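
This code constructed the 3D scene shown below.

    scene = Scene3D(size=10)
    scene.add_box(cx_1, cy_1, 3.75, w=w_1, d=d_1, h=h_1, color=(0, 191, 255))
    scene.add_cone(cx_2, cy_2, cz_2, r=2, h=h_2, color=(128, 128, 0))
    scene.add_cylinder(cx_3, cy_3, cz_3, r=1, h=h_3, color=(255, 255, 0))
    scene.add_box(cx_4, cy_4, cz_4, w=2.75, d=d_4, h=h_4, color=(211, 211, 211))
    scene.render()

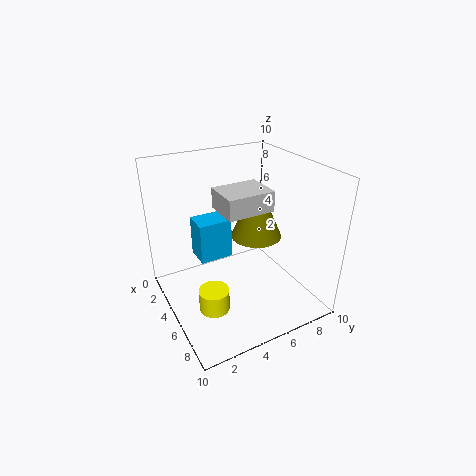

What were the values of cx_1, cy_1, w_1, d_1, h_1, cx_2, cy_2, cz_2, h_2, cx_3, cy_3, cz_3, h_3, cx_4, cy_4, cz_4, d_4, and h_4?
cx_1 = 3.25; cy_1 = 2.25; w_1 = 1.75; d_1 = 2.25; h_1 = 2.75; cx_2 = 3; cy_2 = 7.75; cz_2 = 3.5; h_2 = 4.5; cx_3 = 6.75; cy_3 = 2.25; cz_3 = 1.25; h_3 = 1.5; cx_4 = 2.5; cy_4 = 4.25; cz_4 = 6.5; d_4 = 3.5; h_4 = 1.5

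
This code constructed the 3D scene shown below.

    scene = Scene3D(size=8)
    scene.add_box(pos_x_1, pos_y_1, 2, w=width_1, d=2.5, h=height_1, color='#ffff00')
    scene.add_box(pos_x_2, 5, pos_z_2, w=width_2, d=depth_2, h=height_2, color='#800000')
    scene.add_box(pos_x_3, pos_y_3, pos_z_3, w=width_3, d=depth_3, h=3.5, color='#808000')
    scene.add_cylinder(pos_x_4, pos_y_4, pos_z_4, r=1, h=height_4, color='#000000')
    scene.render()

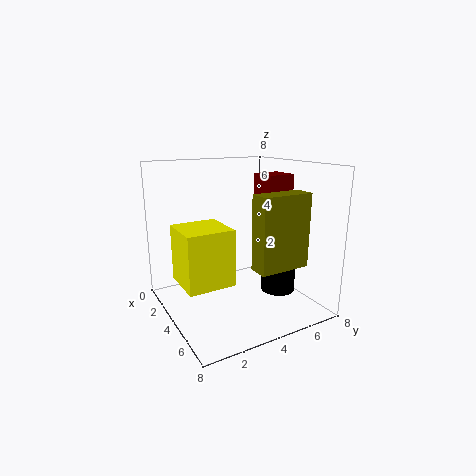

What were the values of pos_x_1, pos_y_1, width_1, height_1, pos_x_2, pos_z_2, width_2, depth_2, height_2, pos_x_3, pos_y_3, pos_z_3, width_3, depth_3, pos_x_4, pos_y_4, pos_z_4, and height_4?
pos_x_1 = 3; pos_y_1 = 0.5; width_1 = 2.5; height_1 = 3; pos_x_2 = 4; pos_z_2 = 5; width_2 = 1.5; depth_2 = 1.5; height_2 = 2.5; pos_x_3 = 7; pos_y_3 = 3; pos_z_3 = 3.5; width_3 = 1; depth_3 = 2.5; pos_x_4 = 4.5; pos_y_4 = 6.5; pos_z_4 = 0.5; height_4 = 3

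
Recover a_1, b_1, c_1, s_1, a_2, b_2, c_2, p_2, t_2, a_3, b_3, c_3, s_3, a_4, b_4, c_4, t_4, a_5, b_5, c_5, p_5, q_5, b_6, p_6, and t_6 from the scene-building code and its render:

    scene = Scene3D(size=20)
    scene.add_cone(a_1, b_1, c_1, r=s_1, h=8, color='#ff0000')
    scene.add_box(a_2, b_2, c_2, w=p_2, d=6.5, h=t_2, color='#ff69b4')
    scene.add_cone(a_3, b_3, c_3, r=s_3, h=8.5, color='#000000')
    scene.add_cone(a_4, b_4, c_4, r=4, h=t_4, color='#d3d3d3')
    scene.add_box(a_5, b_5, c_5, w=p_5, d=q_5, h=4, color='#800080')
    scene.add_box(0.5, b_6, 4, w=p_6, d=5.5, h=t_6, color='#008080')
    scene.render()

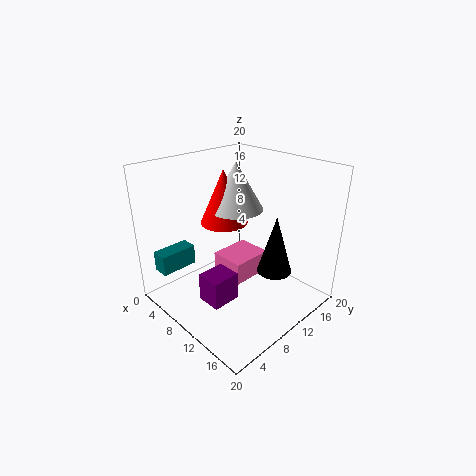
a_1 = 5.5; b_1 = 11.5; c_1 = 10.5; s_1 = 3.5; a_2 = 3.5; b_2 = 11; c_2 = 1; p_2 = 5.5; t_2 = 3.5; a_3 = 13.5; b_3 = 14; c_3 = 4.5; s_3 = 2.5; a_4 = 6.5; b_4 = 13; c_4 = 12.5; t_4 = 7; a_5 = 8.5; b_5 = 4; c_5 = 2; p_5 = 3.5; q_5 = 4; b_6 = 2; p_6 = 2.5; t_6 = 3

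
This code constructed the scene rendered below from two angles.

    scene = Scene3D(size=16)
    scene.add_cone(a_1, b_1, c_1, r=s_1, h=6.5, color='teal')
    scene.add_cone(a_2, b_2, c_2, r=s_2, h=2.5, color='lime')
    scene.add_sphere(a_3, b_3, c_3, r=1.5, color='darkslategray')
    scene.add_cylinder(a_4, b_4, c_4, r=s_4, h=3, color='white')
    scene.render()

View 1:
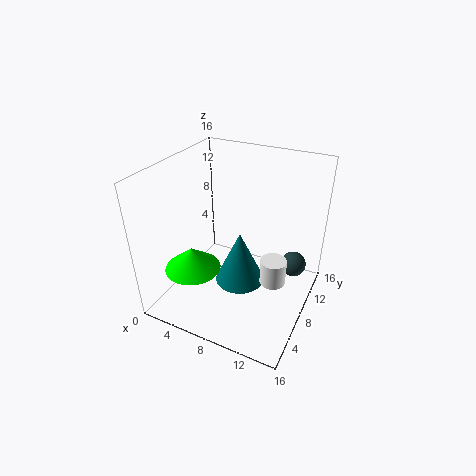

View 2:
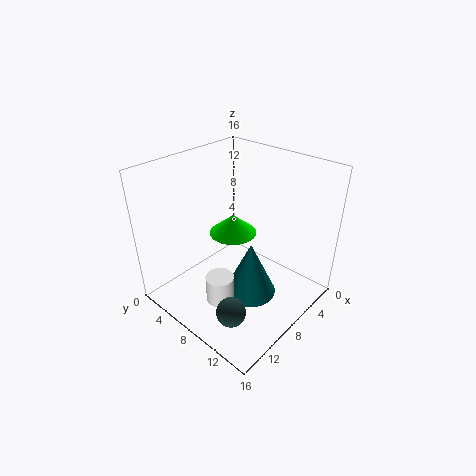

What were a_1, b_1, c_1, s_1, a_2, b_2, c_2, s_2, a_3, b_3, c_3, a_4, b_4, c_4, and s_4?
a_1 = 7.5; b_1 = 9.5; c_1 = 1; s_1 = 3; a_2 = 4.5; b_2 = 4; c_2 = 5.5; s_2 = 3; a_3 = 13.5; b_3 = 12; c_3 = 3.5; a_4 = 12; b_4 = 9; c_4 = 2.5; s_4 = 1.5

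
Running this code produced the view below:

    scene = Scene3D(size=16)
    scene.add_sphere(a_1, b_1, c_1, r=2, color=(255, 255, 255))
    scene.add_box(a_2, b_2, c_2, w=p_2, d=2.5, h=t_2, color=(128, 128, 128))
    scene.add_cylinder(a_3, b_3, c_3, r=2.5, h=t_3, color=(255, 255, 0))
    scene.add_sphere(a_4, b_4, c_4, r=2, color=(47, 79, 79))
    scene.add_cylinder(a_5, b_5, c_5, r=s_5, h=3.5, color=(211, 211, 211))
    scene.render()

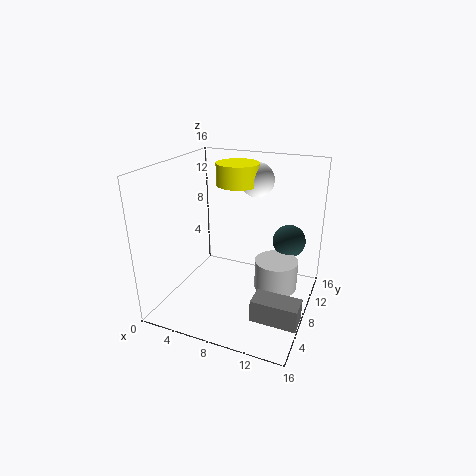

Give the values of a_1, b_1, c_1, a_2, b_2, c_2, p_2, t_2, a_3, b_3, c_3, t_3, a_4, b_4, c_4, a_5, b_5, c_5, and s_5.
a_1 = 8.5
b_1 = 12.5
c_1 = 13.5
a_2 = 11
b_2 = 4
c_2 = 0.5
p_2 = 5
t_2 = 2.5
a_3 = 6.5
b_3 = 11.5
c_3 = 13
t_3 = 2.5
a_4 = 12.5
b_4 = 13.5
c_4 = 6
a_5 = 12
b_5 = 10
c_5 = 1.5
s_5 = 2.5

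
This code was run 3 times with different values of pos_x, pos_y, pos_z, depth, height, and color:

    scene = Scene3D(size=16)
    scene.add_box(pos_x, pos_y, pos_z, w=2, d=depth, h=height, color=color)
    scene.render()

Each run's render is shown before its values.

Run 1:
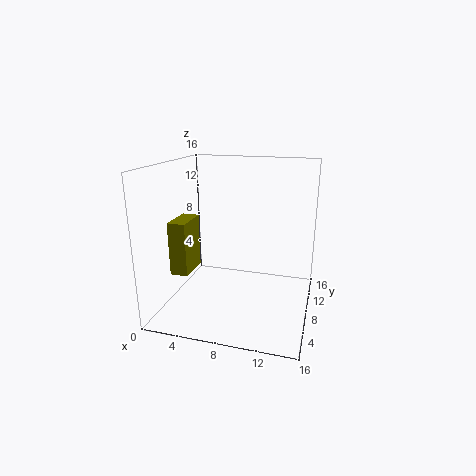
pos_x = 1, pos_y = 5, pos_z = 4, depth = 4, height = 6, color = 'olive'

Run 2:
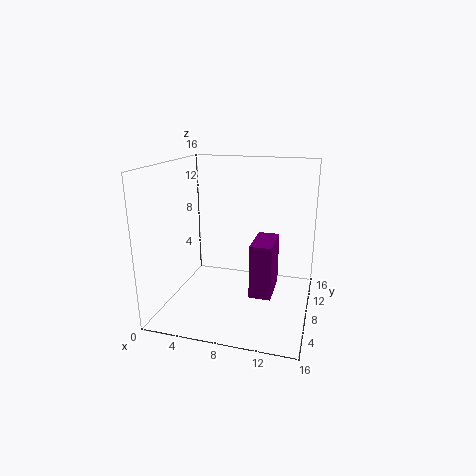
pos_x = 11, pos_y = 1, pos_z = 5, depth = 4, height = 5, color = 'purple'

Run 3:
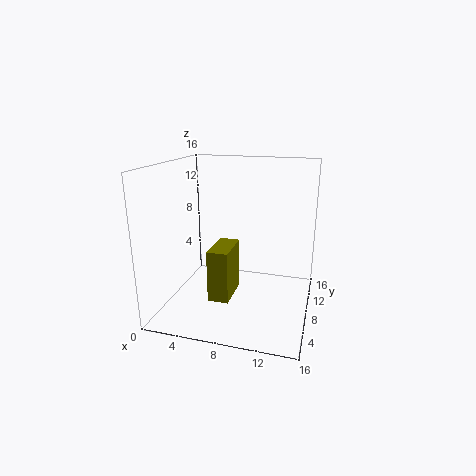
pos_x = 7, pos_y = 1, pos_z = 4, depth = 4, height = 5, color = 'olive'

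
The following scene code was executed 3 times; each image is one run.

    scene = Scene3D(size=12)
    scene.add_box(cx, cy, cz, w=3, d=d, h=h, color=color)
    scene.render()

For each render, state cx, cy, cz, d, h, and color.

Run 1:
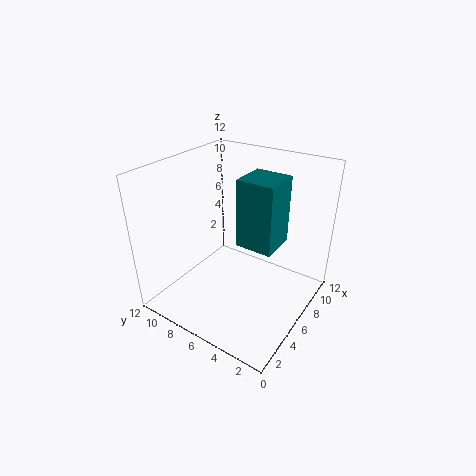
cx = 5, cy = 2.5, cz = 6, d = 3, h = 5.5, color = 'teal'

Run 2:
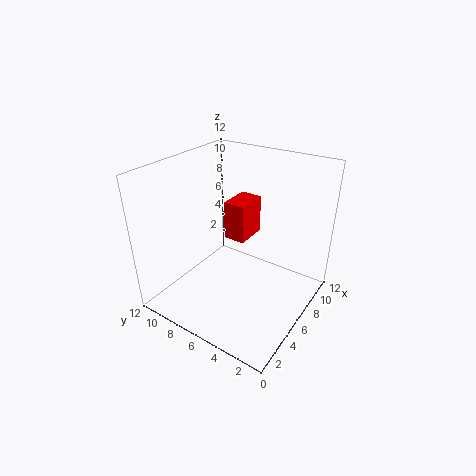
cx = 7.5, cy = 6.5, cz = 4.5, d = 2, h = 3.5, color = 'red'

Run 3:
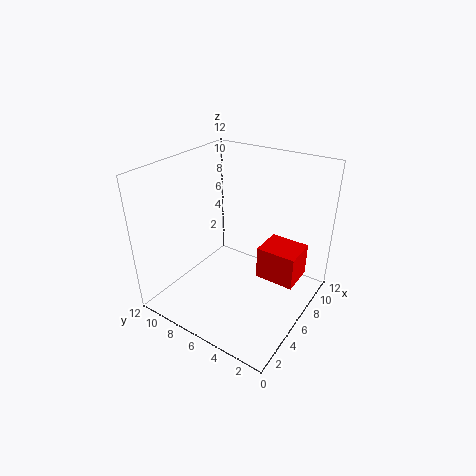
cx = 7.5, cy = 1.5, cz = 1.5, d = 3.5, h = 3, color = 'red'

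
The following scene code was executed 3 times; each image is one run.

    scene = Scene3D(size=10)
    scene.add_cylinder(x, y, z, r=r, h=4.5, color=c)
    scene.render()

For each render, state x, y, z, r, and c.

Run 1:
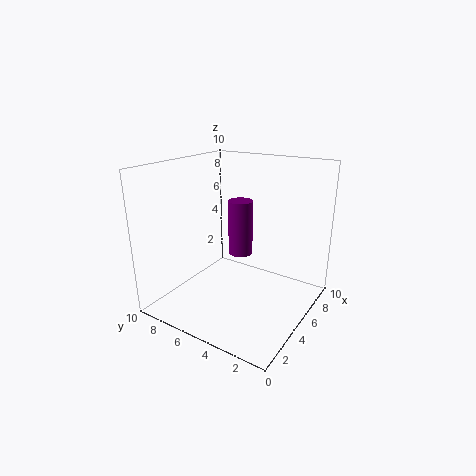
x = 8.5, y = 7, z = 2, r = 1, c = 'purple'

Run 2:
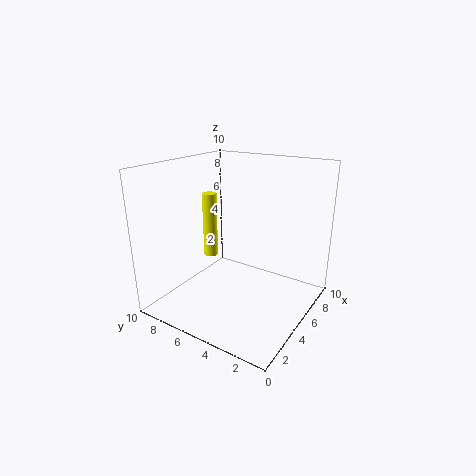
x = 4.5, y = 7, z = 3.5, r = 0.5, c = 'yellow'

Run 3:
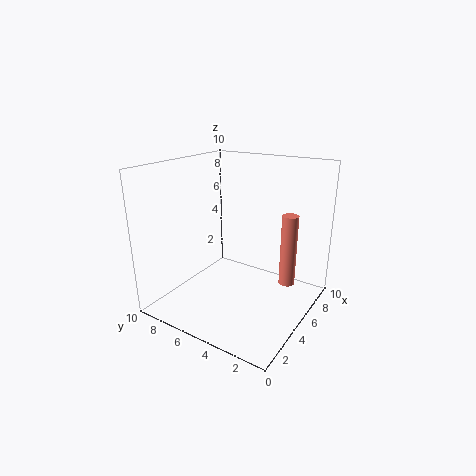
x = 4.5, y = 1, z = 3, r = 0.5, c = 'salmon'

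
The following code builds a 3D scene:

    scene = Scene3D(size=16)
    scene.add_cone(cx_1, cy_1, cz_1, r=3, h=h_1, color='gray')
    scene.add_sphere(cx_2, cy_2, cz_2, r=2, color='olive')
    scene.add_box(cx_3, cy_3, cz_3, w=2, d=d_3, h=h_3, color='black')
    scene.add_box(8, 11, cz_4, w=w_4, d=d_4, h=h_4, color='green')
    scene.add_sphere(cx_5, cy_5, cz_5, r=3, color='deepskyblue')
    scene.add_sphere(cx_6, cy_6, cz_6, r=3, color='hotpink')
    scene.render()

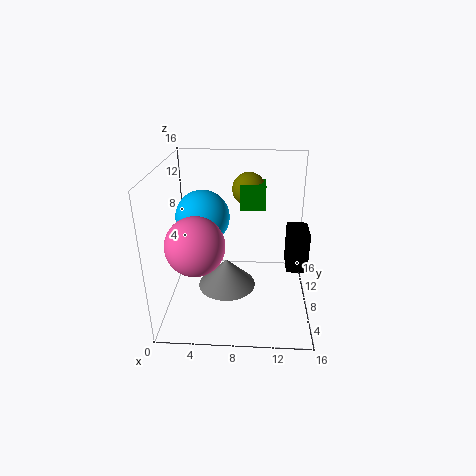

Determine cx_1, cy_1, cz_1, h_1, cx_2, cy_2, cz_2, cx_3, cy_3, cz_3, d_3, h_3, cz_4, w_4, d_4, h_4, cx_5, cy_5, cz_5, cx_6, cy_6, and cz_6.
cx_1 = 7; cy_1 = 5; cz_1 = 4; h_1 = 3; cx_2 = 9; cy_2 = 13; cz_2 = 12; cx_3 = 13; cy_3 = 3; cz_3 = 7; d_3 = 3; h_3 = 4; cz_4 = 10; w_4 = 3; d_4 = 3; h_4 = 3; cx_5 = 4; cy_5 = 9; cz_5 = 10; cx_6 = 4; cy_6 = 4; cz_6 = 9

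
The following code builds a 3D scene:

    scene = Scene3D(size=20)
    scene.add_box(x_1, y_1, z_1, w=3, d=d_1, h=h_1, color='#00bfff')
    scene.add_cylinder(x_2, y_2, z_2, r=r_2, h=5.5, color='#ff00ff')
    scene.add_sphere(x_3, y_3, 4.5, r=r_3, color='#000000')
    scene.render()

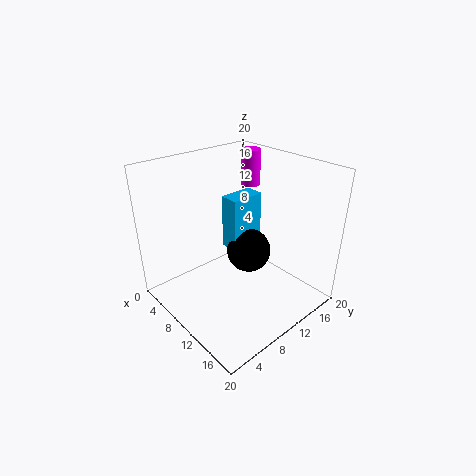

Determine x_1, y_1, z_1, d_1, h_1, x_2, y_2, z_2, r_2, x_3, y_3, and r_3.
x_1 = 3.5, y_1 = 12.5, z_1 = 5, d_1 = 5.5, h_1 = 8.5, x_2 = 4.5, y_2 = 17.5, z_2 = 14.5, r_2 = 1.5, x_3 = 7, y_3 = 15, r_3 = 3.5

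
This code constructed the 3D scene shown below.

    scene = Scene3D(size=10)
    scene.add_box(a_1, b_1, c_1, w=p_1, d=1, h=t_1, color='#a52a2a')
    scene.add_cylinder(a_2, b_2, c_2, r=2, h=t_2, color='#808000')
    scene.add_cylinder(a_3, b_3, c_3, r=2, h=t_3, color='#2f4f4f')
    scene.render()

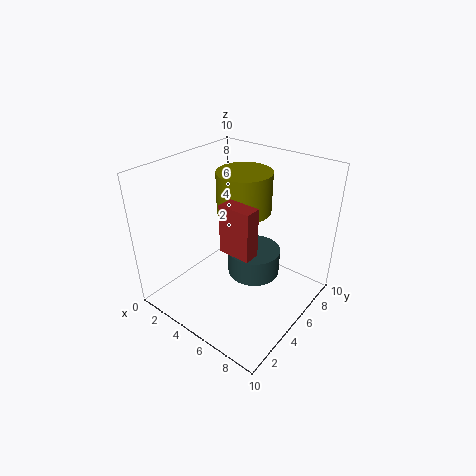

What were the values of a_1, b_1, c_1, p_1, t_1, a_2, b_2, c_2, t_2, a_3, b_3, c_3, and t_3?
a_1 = 6, b_1 = 2, c_1 = 6, p_1 = 2, t_1 = 3, a_2 = 4, b_2 = 7, c_2 = 6, t_2 = 3, a_3 = 5, b_3 = 7, c_3 = 1, t_3 = 2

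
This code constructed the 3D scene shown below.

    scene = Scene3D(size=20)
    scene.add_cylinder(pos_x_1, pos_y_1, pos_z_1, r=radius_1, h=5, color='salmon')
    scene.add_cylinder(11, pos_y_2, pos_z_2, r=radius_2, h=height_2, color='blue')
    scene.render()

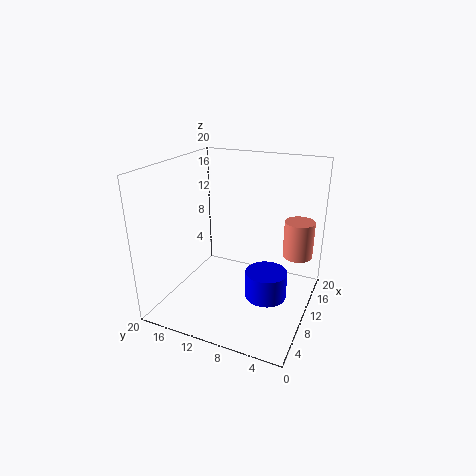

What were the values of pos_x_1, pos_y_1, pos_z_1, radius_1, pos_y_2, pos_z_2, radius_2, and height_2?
pos_x_1 = 12
pos_y_1 = 2
pos_z_1 = 8
radius_1 = 2
pos_y_2 = 6
pos_z_2 = 1
radius_2 = 3
height_2 = 4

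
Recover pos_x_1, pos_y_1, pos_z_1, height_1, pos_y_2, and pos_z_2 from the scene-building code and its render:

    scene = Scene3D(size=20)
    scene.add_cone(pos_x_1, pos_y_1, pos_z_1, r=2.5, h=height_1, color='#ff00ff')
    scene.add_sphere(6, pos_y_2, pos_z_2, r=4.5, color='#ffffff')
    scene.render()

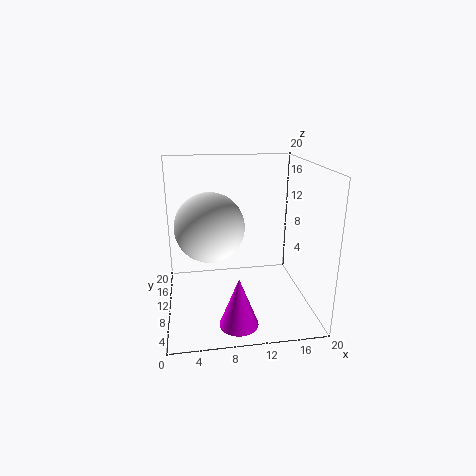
pos_x_1 = 9, pos_y_1 = 3, pos_z_1 = 1, height_1 = 6.5, pos_y_2 = 8, pos_z_2 = 12.5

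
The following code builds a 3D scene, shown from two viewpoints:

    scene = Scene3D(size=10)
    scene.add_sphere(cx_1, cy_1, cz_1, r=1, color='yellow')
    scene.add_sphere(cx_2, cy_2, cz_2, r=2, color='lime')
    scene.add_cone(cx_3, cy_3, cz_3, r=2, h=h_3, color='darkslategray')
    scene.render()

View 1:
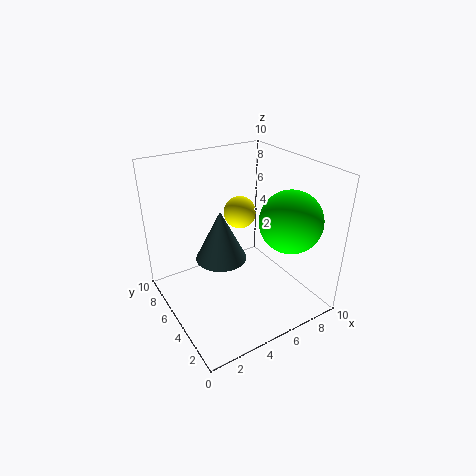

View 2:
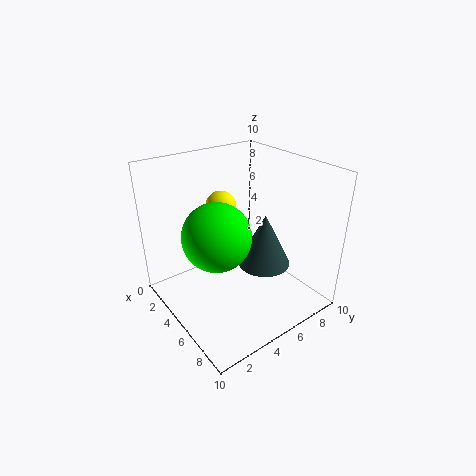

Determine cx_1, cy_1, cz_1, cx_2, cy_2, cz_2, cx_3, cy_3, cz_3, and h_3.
cx_1 = 4.5
cy_1 = 4
cz_1 = 7.5
cx_2 = 7
cy_2 = 2
cz_2 = 7
cx_3 = 5
cy_3 = 7.5
cz_3 = 2
h_3 = 4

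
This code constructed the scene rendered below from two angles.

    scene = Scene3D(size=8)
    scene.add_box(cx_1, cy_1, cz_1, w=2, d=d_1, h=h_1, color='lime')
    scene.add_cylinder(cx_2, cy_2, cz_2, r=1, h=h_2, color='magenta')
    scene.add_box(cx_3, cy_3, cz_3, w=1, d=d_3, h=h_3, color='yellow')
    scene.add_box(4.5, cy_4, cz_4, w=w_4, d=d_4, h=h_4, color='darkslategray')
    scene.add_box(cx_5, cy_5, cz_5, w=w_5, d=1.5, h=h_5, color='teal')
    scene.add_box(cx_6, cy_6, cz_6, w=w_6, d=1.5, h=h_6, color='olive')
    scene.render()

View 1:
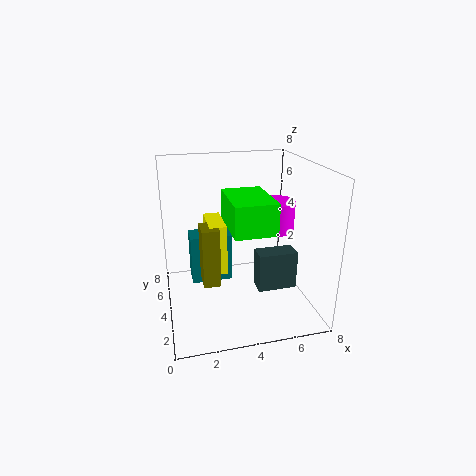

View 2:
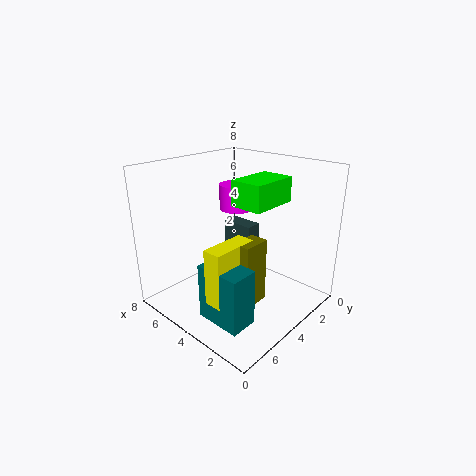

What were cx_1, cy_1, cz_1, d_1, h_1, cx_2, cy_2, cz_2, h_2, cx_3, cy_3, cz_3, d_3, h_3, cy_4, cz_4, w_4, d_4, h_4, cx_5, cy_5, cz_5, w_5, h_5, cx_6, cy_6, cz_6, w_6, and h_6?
cx_1 = 3, cy_1 = 0.5, cz_1 = 5.5, d_1 = 3, h_1 = 1.5, cx_2 = 5.5, cy_2 = 2.5, cz_2 = 5, h_2 = 1.5, cx_3 = 2.5, cy_3 = 4.5, cz_3 = 1.5, d_3 = 2.5, h_3 = 3, cy_4 = 1.5, cz_4 = 2, w_4 = 2, d_4 = 1, h_4 = 2, cx_5 = 1.5, cy_5 = 5.5, cz_5 = 0.5, w_5 = 2.5, h_5 = 3, cx_6 = 2, cy_6 = 4, cz_6 = 1, w_6 = 1, h_6 = 3.5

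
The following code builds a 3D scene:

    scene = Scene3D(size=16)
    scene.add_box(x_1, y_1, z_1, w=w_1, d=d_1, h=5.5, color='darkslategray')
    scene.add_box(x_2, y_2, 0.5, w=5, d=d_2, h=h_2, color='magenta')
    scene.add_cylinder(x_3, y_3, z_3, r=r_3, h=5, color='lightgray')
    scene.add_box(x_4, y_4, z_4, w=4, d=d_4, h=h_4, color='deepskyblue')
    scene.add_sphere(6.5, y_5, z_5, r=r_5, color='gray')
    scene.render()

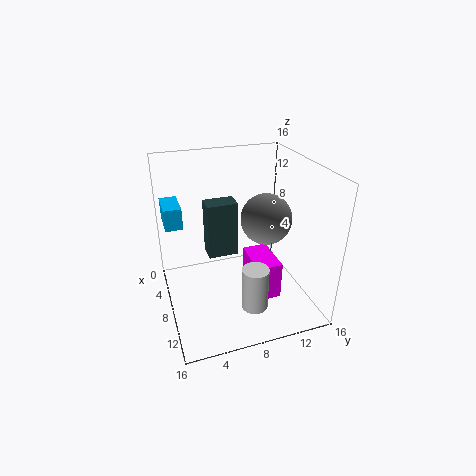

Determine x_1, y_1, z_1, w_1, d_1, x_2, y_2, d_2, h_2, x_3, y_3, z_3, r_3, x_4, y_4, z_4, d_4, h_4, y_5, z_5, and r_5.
x_1 = 9
y_1 = 4
z_1 = 8
w_1 = 2
d_1 = 3
x_2 = 5.5
y_2 = 9.5
d_2 = 3
h_2 = 4.5
x_3 = 11
y_3 = 9
z_3 = 0.5
r_3 = 1.5
x_4 = 1
y_4 = 0.5
z_4 = 8.5
d_4 = 2
h_4 = 2.5
y_5 = 12
z_5 = 9
r_5 = 3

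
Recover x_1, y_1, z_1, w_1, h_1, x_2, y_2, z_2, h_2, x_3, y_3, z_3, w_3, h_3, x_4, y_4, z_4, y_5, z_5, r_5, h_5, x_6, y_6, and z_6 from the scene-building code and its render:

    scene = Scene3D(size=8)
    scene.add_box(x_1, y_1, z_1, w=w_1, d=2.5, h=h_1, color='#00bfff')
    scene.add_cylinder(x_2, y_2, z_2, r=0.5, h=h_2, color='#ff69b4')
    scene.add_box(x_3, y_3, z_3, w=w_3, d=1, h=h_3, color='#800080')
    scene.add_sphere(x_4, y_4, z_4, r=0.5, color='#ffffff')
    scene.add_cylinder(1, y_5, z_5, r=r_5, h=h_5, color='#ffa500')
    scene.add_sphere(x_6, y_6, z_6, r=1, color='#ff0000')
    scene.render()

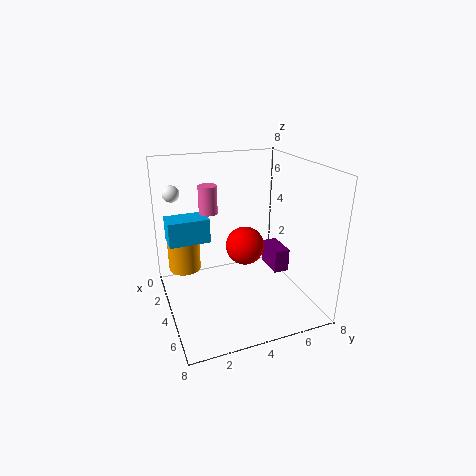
x_1 = 0.5, y_1 = 0.5, z_1 = 3, w_1 = 1.5, h_1 = 1.5, x_2 = 3.5, y_2 = 2.5, z_2 = 5.5, h_2 = 1.5, x_3 = 1, y_3 = 7, z_3 = 0.5, w_3 = 2, h_3 = 1.5, x_4 = 1, y_4 = 1, z_4 = 6, y_5 = 1.5, z_5 = 1, r_5 = 1, h_5 = 3, x_6 = 5, y_6 = 4, z_6 = 4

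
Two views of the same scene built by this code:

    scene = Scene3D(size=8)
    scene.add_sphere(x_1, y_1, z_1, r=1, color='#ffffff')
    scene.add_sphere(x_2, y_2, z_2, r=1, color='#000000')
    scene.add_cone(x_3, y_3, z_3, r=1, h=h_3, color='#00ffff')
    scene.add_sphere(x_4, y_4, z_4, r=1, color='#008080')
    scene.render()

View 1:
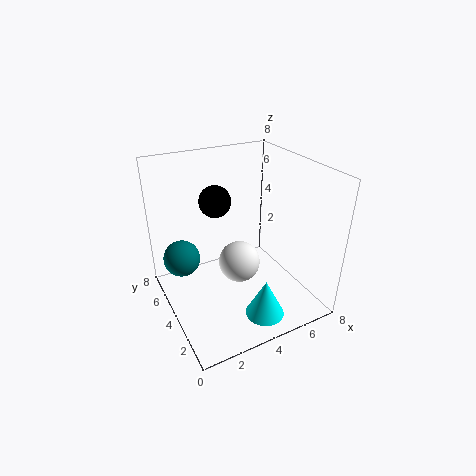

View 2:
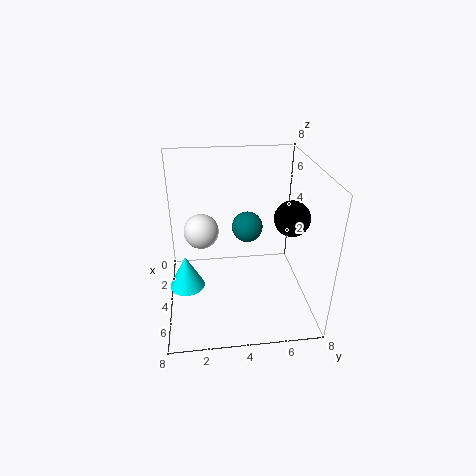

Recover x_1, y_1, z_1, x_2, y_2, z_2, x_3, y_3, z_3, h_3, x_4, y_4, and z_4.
x_1 = 3; y_1 = 2; z_1 = 4; x_2 = 4; y_2 = 7; z_2 = 5; x_3 = 4; y_3 = 1; z_3 = 1; h_3 = 2; x_4 = 1; y_4 = 5; z_4 = 3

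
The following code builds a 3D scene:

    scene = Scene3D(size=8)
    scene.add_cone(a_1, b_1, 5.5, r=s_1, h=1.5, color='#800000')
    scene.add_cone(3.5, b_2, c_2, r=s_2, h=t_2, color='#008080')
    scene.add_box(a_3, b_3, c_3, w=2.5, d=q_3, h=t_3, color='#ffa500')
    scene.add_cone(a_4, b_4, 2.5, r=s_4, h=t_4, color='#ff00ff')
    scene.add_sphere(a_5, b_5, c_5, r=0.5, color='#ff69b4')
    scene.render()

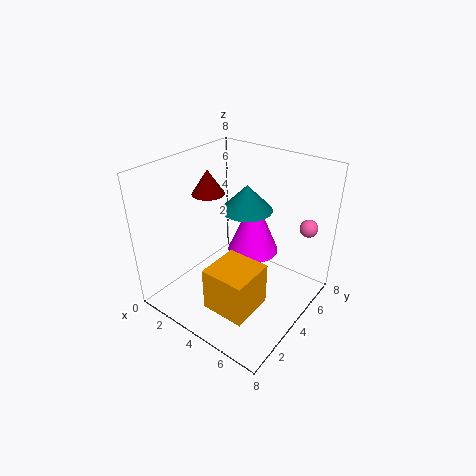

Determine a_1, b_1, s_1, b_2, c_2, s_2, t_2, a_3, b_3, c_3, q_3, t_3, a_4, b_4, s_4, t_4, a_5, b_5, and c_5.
a_1 = 1, b_1 = 5, s_1 = 1, b_2 = 5.5, c_2 = 5, s_2 = 1.5, t_2 = 1.5, a_3 = 3.5, b_3 = 1.5, c_3 = 0.5, q_3 = 2.5, t_3 = 2.5, a_4 = 4, b_4 = 5.5, s_4 = 1.5, t_4 = 3.5, a_5 = 7, b_5 = 6.5, c_5 = 4.5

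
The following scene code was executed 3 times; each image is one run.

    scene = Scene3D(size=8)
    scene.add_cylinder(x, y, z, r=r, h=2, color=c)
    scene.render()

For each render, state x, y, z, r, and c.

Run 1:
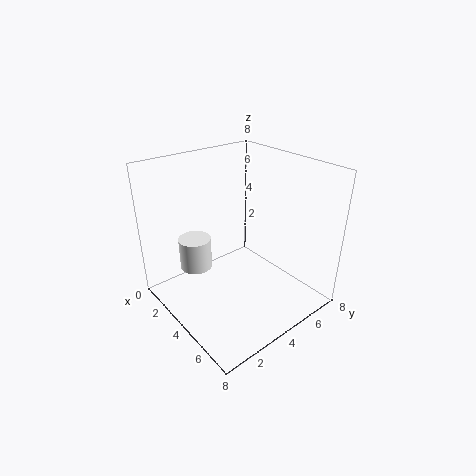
x = 1, y = 3, z = 1, r = 1, c = 'white'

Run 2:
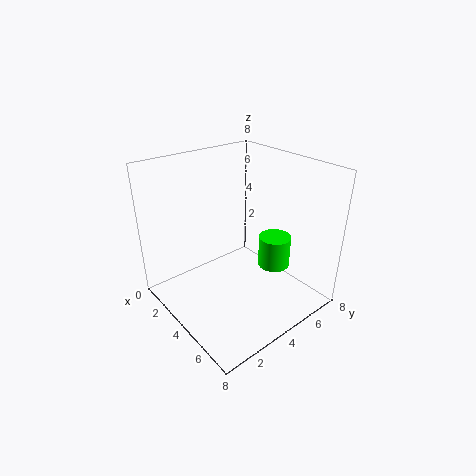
x = 4, y = 7, z = 1, r = 1, c = 'lime'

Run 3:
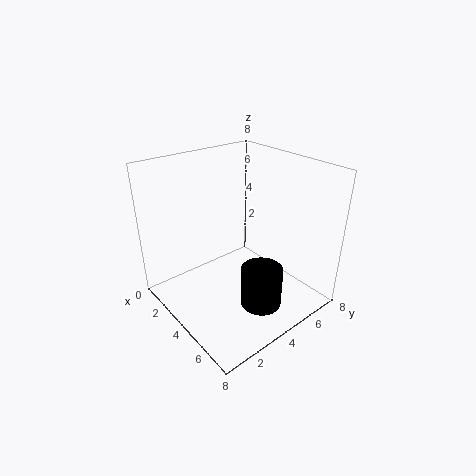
x = 7, y = 3, z = 2, r = 1, c = 'black'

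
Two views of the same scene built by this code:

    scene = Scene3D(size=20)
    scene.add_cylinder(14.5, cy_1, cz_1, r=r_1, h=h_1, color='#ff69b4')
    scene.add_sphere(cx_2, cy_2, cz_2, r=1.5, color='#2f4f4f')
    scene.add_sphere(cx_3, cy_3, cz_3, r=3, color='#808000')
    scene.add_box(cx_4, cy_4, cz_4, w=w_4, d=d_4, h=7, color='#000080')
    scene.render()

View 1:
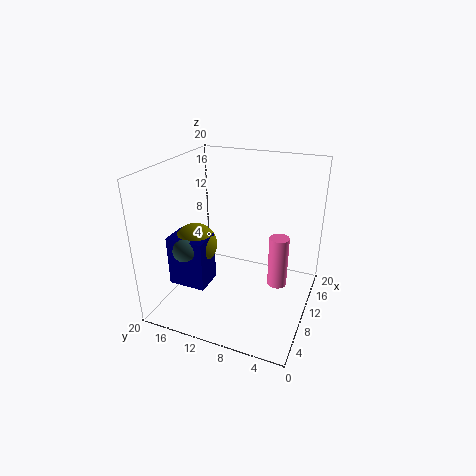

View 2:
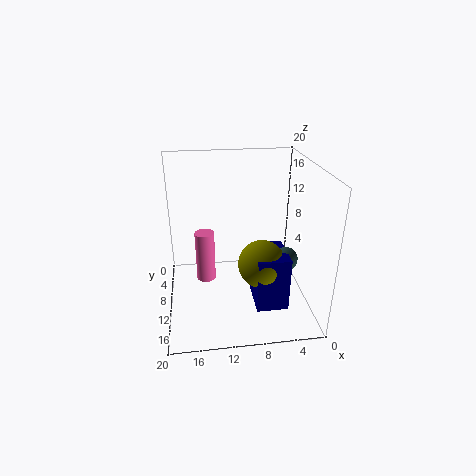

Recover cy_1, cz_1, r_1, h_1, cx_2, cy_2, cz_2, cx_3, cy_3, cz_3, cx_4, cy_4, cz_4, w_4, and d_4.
cy_1 = 5.25, cz_1 = 0.75, r_1 = 1.5, h_1 = 8, cx_2 = 4.75, cy_2 = 15.5, cz_2 = 9.5, cx_3 = 7.75, cy_3 = 15.5, cz_3 = 9, cx_4 = 4.75, cy_4 = 13, cz_4 = 3.75, w_4 = 4, d_4 = 5.25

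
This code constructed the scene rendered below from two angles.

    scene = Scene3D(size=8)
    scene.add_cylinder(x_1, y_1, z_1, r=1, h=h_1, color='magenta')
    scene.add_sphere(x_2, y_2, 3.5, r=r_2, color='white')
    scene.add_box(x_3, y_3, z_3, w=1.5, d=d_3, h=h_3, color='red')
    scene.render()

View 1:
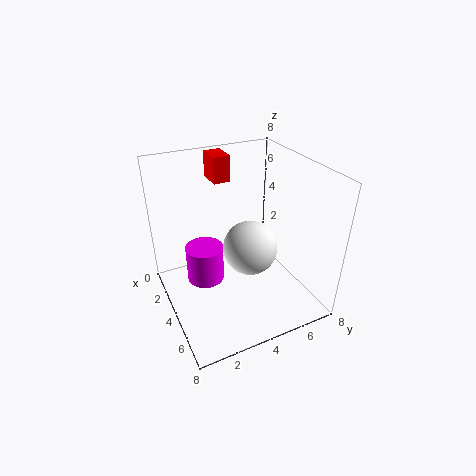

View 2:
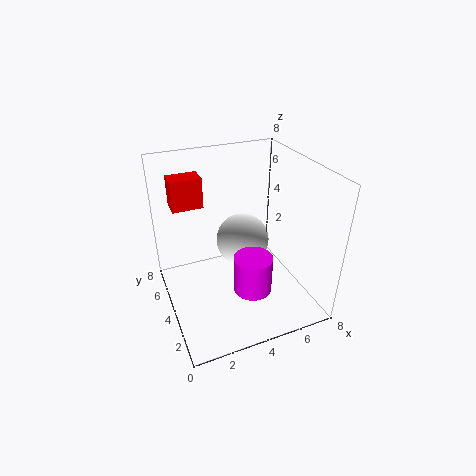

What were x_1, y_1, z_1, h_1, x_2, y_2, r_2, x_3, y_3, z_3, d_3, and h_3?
x_1 = 4; y_1 = 2; z_1 = 2; h_1 = 2; x_2 = 4.5; y_2 = 4.5; r_2 = 1.5; x_3 = 0.5; y_3 = 3.5; z_3 = 6.5; d_3 = 1; h_3 = 1.5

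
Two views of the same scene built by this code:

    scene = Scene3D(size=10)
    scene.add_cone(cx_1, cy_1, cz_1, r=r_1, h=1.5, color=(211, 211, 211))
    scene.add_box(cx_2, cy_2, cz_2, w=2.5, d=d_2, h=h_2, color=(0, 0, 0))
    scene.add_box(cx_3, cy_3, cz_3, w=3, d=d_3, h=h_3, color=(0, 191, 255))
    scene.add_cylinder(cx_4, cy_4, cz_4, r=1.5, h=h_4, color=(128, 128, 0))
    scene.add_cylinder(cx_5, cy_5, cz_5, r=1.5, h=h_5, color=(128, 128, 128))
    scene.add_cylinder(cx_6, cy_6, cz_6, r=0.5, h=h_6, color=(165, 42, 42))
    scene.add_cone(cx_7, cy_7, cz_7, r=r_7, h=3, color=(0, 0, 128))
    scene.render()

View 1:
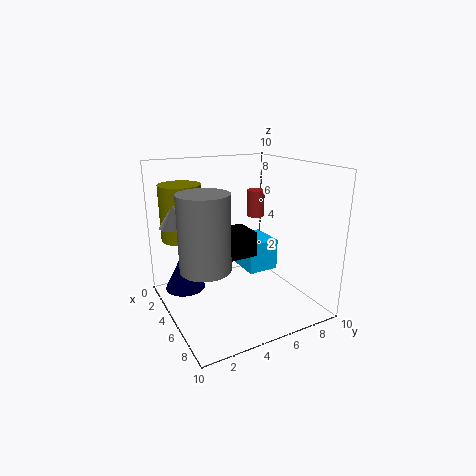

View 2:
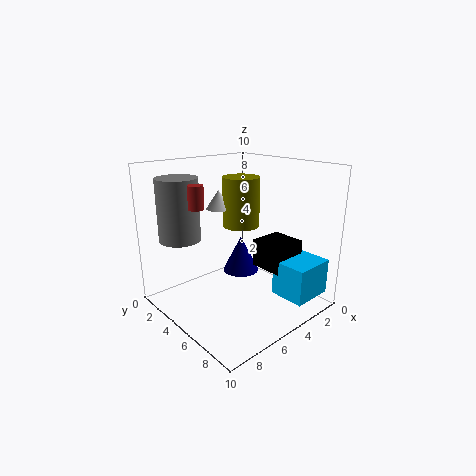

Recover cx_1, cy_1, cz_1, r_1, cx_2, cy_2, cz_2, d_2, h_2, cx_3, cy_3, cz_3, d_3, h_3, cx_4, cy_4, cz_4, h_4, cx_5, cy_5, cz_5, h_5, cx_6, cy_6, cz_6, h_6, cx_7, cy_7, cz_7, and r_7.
cx_1 = 3.5; cy_1 = 1; cz_1 = 6; r_1 = 1; cx_2 = 1; cy_2 = 5; cz_2 = 2.5; d_2 = 2.5; h_2 = 2; cx_3 = 0.5; cy_3 = 7; cz_3 = 1; d_3 = 2.5; h_3 = 2.5; cx_4 = 2; cy_4 = 2; cz_4 = 4.5; h_4 = 4; cx_5 = 7.5; cy_5 = 1.5; cz_5 = 4.5; h_5 = 4.5; cx_6 = 8; cy_6 = 4.5; cz_6 = 7.5; h_6 = 1.5; cx_7 = 2; cy_7 = 2; cz_7 = 0.5; r_7 = 1.5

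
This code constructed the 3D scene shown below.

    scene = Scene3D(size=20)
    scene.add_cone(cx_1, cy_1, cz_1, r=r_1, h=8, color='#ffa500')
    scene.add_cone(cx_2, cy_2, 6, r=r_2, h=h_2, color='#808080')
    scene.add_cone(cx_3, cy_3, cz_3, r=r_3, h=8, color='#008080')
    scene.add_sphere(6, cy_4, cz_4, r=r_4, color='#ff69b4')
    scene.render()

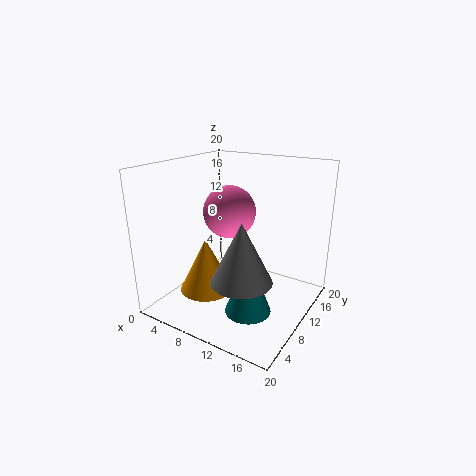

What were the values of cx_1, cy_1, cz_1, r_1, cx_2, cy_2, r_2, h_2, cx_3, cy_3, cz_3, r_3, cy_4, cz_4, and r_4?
cx_1 = 5; cy_1 = 9; cz_1 = 1; r_1 = 4; cx_2 = 13; cy_2 = 6; r_2 = 4; h_2 = 8; cx_3 = 14; cy_3 = 6; cz_3 = 2; r_3 = 3; cy_4 = 14; cz_4 = 12; r_4 = 4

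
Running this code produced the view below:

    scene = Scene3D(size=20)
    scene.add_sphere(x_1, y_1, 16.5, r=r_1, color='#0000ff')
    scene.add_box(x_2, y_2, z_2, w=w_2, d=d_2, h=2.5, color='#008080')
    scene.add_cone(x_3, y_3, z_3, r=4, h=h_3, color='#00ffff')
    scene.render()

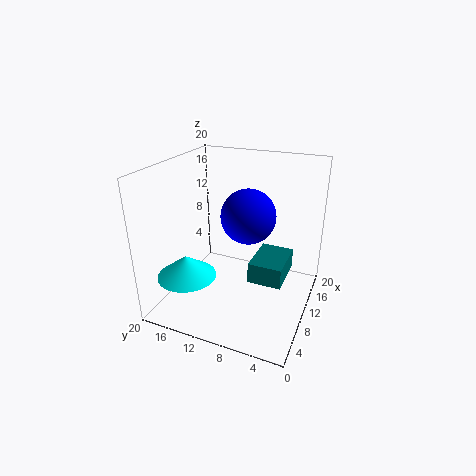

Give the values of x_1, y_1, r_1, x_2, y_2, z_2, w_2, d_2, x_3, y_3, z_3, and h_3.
x_1 = 3.5; y_1 = 6; r_1 = 3; x_2 = 3.5; y_2 = 2; z_2 = 8; w_2 = 5.5; d_2 = 4; x_3 = 5; y_3 = 15.5; z_3 = 5.5; h_3 = 3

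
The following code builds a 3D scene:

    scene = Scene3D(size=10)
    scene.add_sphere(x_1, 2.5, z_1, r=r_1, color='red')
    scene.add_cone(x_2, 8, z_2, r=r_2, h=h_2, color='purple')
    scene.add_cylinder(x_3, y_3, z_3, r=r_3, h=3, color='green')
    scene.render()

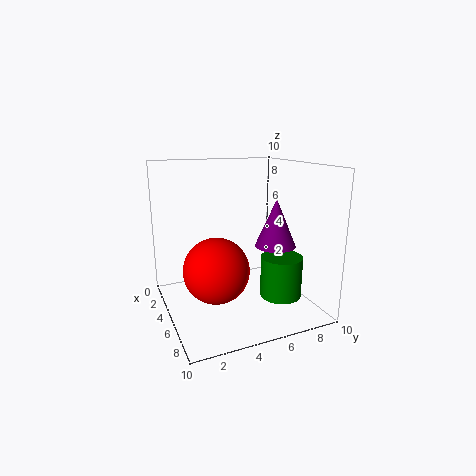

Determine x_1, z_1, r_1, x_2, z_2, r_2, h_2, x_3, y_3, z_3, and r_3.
x_1 = 7.5
z_1 = 4
r_1 = 2
x_2 = 5
z_2 = 4
r_2 = 1.5
h_2 = 3.5
x_3 = 6
y_3 = 8
z_3 = 0.5
r_3 = 1.5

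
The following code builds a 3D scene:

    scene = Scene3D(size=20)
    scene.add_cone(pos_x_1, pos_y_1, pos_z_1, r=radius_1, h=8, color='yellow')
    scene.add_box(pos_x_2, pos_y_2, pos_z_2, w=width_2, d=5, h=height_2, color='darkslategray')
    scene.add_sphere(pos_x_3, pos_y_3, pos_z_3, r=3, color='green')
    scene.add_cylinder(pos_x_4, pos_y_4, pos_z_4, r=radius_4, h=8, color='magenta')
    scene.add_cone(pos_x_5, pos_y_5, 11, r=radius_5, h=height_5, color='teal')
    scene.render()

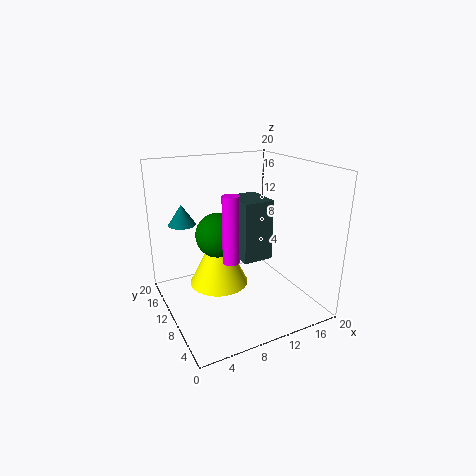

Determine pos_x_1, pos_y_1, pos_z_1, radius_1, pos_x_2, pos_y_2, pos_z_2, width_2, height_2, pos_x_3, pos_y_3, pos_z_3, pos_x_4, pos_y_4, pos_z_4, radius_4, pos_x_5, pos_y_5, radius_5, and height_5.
pos_x_1 = 7, pos_y_1 = 10, pos_z_1 = 4, radius_1 = 4, pos_x_2 = 9, pos_y_2 = 6, pos_z_2 = 8, width_2 = 4, height_2 = 8, pos_x_3 = 7, pos_y_3 = 10, pos_z_3 = 11, pos_x_4 = 6, pos_y_4 = 4, pos_z_4 = 10, radius_4 = 1, pos_x_5 = 4, pos_y_5 = 16, radius_5 = 2, height_5 = 3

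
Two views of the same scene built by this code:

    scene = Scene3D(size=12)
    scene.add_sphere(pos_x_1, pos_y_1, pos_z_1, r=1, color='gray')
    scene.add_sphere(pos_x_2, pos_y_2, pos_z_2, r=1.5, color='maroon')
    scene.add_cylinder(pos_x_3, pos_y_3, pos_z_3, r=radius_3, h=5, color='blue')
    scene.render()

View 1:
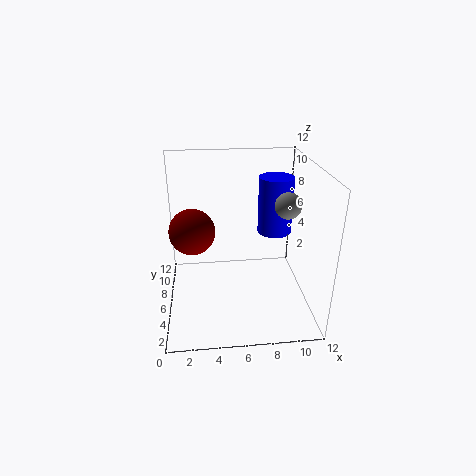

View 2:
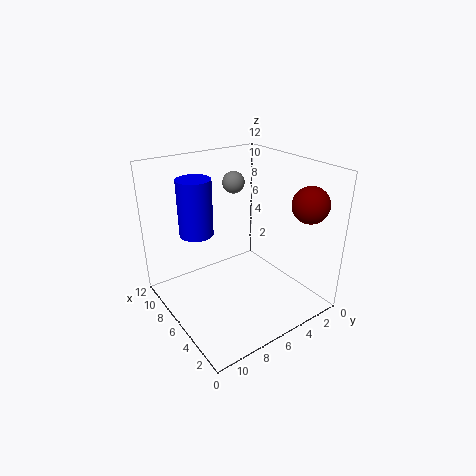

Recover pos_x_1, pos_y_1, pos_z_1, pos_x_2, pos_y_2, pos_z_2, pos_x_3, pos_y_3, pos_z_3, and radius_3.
pos_x_1 = 9.5, pos_y_1 = 4, pos_z_1 = 9.5, pos_x_2 = 2.5, pos_y_2 = 1.5, pos_z_2 = 9, pos_x_3 = 9.5, pos_y_3 = 8, pos_z_3 = 5.5, radius_3 = 1.5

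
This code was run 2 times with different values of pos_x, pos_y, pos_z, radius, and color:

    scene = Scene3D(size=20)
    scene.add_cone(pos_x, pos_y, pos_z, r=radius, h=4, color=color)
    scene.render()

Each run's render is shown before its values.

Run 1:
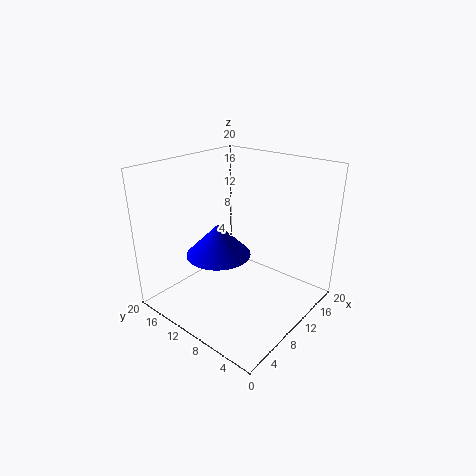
pos_x = 5; pos_y = 9; pos_z = 10; radius = 4; color = 'blue'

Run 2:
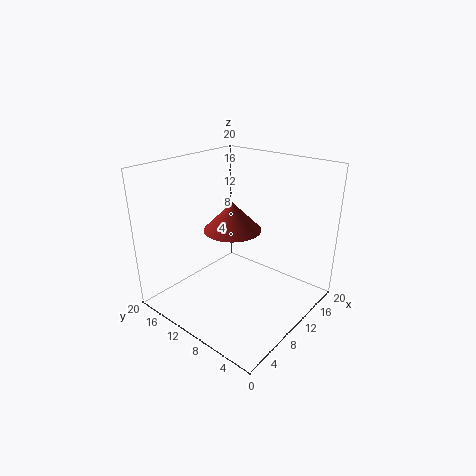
pos_x = 10; pos_y = 11; pos_z = 11; radius = 4; color = 'brown'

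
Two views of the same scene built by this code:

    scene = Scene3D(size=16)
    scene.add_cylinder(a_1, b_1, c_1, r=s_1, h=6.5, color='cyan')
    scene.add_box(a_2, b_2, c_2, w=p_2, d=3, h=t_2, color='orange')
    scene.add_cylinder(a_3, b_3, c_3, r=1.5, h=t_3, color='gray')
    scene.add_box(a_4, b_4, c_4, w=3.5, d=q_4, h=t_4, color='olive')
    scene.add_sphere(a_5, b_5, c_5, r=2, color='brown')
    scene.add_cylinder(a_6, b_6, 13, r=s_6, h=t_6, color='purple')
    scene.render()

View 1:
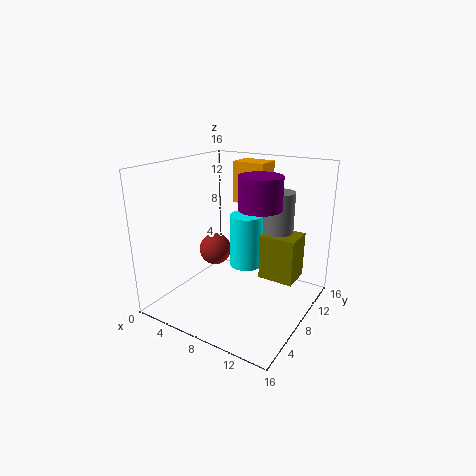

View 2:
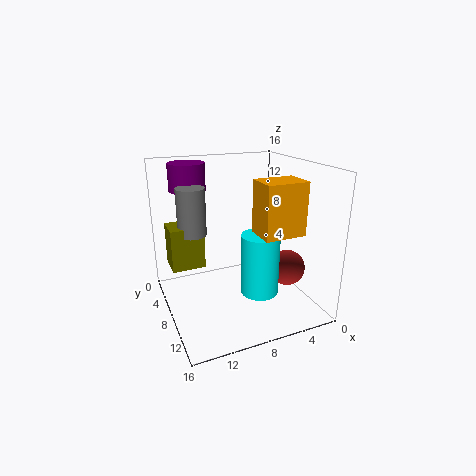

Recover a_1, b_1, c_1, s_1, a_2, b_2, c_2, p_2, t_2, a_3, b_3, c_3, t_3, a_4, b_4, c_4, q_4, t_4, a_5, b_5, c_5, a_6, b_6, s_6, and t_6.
a_1 = 7; b_1 = 11.5; c_1 = 3; s_1 = 2; a_2 = 4.5; b_2 = 12.5; c_2 = 10.5; p_2 = 4; t_2 = 5; a_3 = 13; b_3 = 7.5; c_3 = 9; t_3 = 5; a_4 = 12; b_4 = 5.5; c_4 = 5.5; q_4 = 3; t_4 = 4.5; a_5 = 3; b_5 = 10.5; c_5 = 4.5; a_6 = 12.5; b_6 = 4.5; s_6 = 2; t_6 = 3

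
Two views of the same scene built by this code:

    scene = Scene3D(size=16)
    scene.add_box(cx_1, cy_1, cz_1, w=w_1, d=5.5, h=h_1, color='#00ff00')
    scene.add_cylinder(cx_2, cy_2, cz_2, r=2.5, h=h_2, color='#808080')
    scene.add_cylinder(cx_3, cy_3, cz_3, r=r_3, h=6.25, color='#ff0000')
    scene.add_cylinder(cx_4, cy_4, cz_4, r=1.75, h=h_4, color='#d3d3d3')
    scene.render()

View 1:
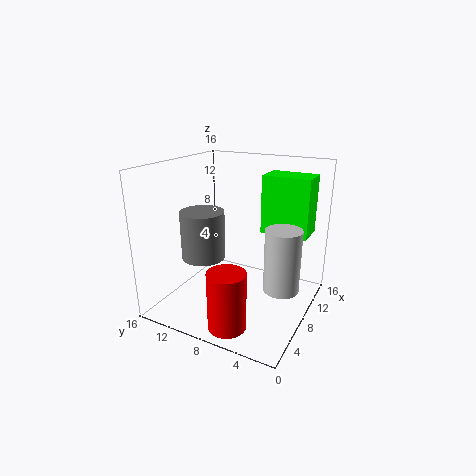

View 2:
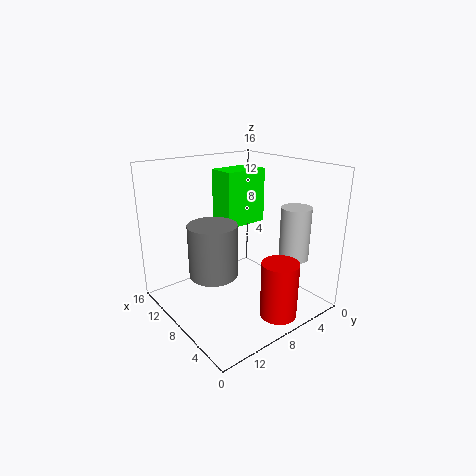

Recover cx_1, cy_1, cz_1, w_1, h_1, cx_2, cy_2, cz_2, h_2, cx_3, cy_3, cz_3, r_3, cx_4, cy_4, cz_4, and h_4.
cx_1 = 11.25; cy_1 = 1.25; cz_1 = 7.75; w_1 = 3.5; h_1 = 6.75; cx_2 = 7; cy_2 = 12; cz_2 = 5.25; h_2 = 5.5; cx_3 = 2.75; cy_3 = 6.5; cz_3 = 0.25; r_3 = 2; cx_4 = 5.25; cy_4 = 1.75; cz_4 = 4.75; h_4 = 6.25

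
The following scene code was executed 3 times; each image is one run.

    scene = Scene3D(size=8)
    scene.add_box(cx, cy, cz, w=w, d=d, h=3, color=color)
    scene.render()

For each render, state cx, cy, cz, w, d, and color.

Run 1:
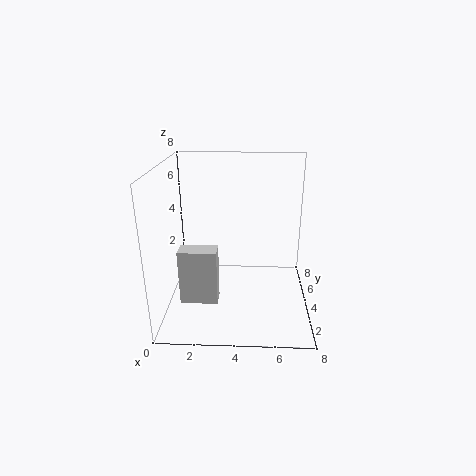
cx = 1
cy = 2
cz = 1
w = 2
d = 1
color = 'lightgray'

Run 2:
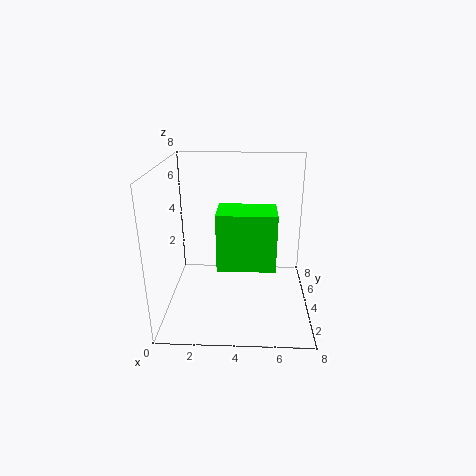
cx = 3
cy = 2
cz = 3
w = 3
d = 2
color = 'lime'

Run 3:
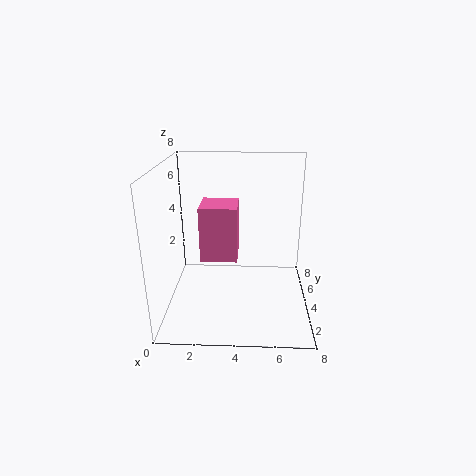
cx = 2
cy = 3
cz = 3
w = 2
d = 2
color = 'hotpink'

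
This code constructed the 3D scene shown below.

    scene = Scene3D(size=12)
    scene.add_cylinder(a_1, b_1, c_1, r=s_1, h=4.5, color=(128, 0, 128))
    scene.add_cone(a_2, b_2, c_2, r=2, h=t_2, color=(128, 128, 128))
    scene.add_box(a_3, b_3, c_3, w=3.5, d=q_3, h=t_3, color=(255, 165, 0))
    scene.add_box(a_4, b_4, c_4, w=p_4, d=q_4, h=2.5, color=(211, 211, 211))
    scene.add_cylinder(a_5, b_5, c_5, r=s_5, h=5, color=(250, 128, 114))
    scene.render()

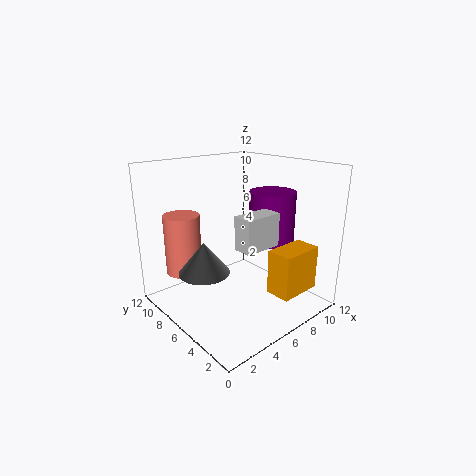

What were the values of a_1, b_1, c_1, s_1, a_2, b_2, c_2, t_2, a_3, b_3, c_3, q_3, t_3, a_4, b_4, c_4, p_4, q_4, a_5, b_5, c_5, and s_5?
a_1 = 9.5
b_1 = 5.5
c_1 = 5
s_1 = 2
a_2 = 2.5
b_2 = 6
c_2 = 4
t_2 = 2.5
a_3 = 6
b_3 = 0.5
c_3 = 2.5
q_3 = 2
t_3 = 3.5
a_4 = 3.5
b_4 = 2
c_4 = 6.5
p_4 = 3
q_4 = 1.5
a_5 = 2.5
b_5 = 9
c_5 = 3
s_5 = 1.5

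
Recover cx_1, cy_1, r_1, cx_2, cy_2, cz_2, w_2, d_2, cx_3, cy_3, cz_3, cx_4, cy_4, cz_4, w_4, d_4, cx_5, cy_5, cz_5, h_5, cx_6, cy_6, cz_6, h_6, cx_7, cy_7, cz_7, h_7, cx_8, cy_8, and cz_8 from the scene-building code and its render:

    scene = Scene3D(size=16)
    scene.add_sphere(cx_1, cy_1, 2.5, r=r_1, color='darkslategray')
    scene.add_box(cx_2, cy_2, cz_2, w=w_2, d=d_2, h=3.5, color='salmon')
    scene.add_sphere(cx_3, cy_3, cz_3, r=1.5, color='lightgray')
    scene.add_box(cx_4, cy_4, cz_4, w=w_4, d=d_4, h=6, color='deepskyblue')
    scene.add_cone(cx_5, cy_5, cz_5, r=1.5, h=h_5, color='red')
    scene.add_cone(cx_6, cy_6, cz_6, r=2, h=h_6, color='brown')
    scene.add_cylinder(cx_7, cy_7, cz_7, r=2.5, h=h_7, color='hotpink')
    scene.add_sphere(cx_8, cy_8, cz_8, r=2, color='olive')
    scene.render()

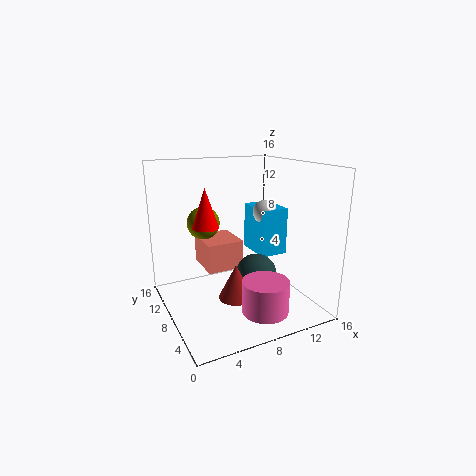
cx_1 = 11
cy_1 = 9
r_1 = 2.5
cx_2 = 5.5
cy_2 = 10.5
cz_2 = 3
w_2 = 4.5
d_2 = 5
cx_3 = 13.5
cy_3 = 11.5
cz_3 = 9.5
cx_4 = 12.5
cy_4 = 10
cz_4 = 4
w_4 = 3.5
d_4 = 5
cx_5 = 5
cy_5 = 10
cz_5 = 9
h_5 = 4.5
cx_6 = 7.5
cy_6 = 7.5
cz_6 = 1
h_6 = 4
cx_7 = 9
cy_7 = 3.5
cz_7 = 1
h_7 = 3.5
cx_8 = 6
cy_8 = 13.5
cz_8 = 8.5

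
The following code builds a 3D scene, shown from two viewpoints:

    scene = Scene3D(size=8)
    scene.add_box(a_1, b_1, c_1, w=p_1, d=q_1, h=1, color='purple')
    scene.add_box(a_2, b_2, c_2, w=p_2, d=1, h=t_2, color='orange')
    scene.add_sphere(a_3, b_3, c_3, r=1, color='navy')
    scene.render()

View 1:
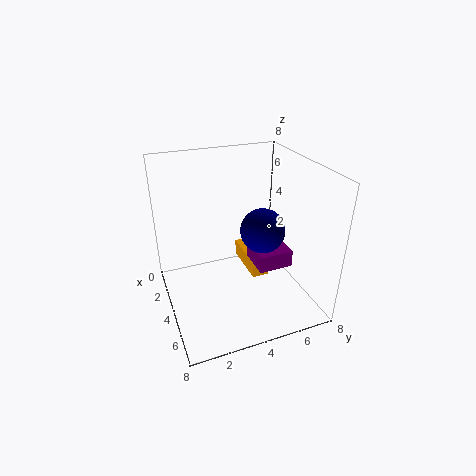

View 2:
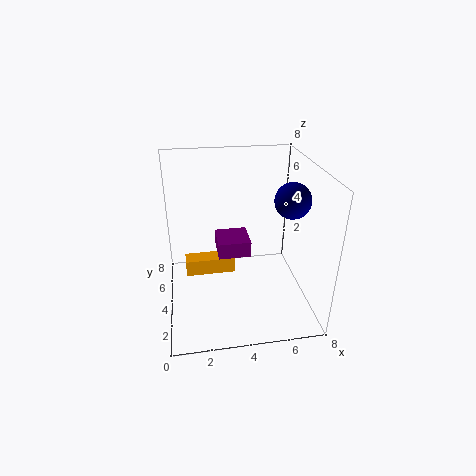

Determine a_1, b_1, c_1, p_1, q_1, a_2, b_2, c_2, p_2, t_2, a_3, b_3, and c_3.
a_1 = 3; b_1 = 5; c_1 = 2; p_1 = 2; q_1 = 2; a_2 = 1; b_2 = 5; c_2 = 1; p_2 = 3; t_2 = 1; a_3 = 7; b_3 = 4; c_3 = 6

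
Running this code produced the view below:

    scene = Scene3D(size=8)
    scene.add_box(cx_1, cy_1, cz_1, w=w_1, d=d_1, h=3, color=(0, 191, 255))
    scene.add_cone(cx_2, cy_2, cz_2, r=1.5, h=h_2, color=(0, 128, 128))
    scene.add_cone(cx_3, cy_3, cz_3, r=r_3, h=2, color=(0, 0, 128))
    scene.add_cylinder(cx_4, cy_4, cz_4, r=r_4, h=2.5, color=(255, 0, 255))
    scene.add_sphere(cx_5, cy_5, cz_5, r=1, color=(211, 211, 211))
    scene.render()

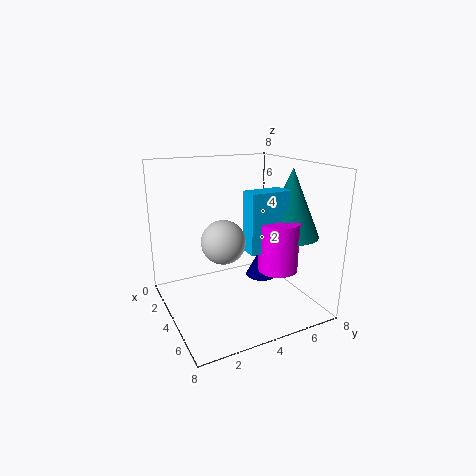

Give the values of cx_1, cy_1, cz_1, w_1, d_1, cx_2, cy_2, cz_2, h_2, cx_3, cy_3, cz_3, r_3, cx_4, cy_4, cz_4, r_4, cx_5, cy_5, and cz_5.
cx_1 = 5.5, cy_1 = 3.5, cz_1 = 4, w_1 = 1, d_1 = 2, cx_2 = 6, cy_2 = 6, cz_2 = 4.5, h_2 = 3.5, cx_3 = 2.5, cy_3 = 6.5, cz_3 = 0.5, r_3 = 1, cx_4 = 6.5, cy_4 = 5, cz_4 = 3, r_4 = 1, cx_5 = 6.5, cy_5 = 2, cz_5 = 5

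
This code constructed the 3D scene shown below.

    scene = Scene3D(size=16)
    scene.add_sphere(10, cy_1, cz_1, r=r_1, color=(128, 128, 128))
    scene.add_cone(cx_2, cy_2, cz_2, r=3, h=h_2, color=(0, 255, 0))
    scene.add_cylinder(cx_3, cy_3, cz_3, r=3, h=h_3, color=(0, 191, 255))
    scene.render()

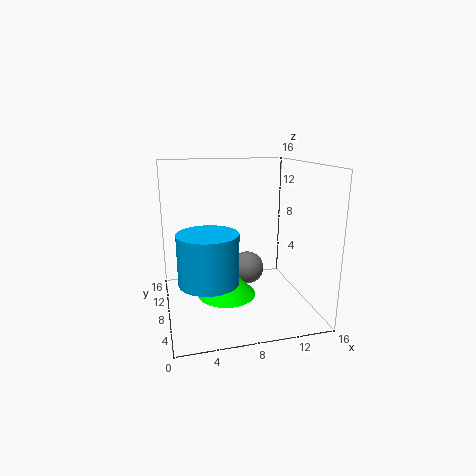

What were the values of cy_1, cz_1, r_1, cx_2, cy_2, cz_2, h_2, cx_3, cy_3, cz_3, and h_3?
cy_1 = 11, cz_1 = 3, r_1 = 2, cx_2 = 6, cy_2 = 5, cz_2 = 3, h_2 = 3, cx_3 = 4, cy_3 = 4, cz_3 = 5, h_3 = 5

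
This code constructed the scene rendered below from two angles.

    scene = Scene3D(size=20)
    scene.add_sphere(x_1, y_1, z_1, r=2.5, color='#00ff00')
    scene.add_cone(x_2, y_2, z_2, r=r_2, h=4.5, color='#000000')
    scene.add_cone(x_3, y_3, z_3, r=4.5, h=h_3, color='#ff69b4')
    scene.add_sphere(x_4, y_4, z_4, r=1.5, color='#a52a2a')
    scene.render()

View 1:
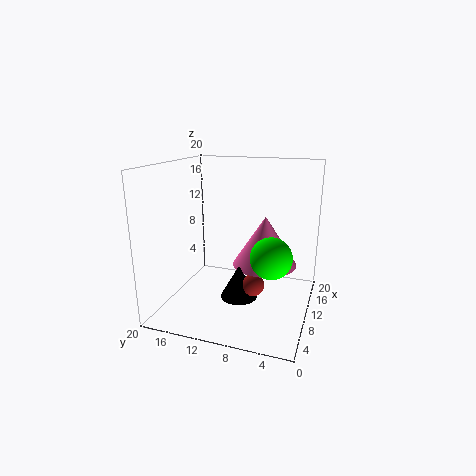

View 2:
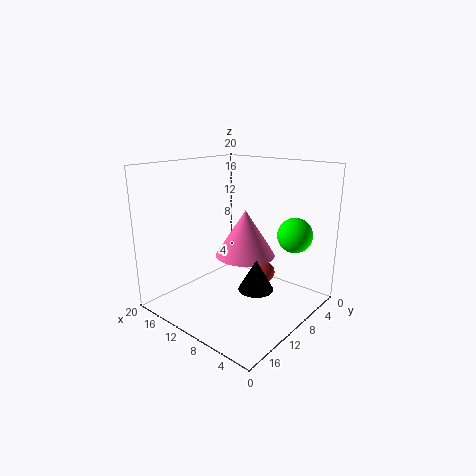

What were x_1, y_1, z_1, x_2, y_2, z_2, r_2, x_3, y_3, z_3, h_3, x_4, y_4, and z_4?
x_1 = 4.5
y_1 = 4
z_1 = 10
x_2 = 7.5
y_2 = 9
z_2 = 2.5
r_2 = 2.5
x_3 = 11.5
y_3 = 6.5
z_3 = 6
h_3 = 7
x_4 = 7.5
y_4 = 7
z_4 = 4.5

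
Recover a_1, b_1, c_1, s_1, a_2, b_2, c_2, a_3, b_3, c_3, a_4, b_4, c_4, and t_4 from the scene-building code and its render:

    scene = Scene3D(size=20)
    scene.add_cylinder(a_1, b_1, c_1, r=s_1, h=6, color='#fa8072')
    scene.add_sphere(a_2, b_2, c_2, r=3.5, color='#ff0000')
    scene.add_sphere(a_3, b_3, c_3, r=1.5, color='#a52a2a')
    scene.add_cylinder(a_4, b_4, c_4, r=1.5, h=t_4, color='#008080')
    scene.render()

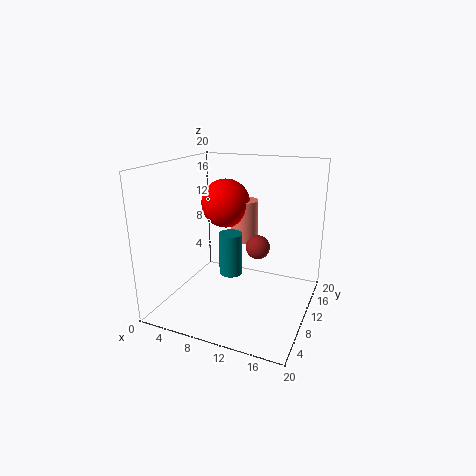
a_1 = 9.5
b_1 = 13.5
c_1 = 8.5
s_1 = 2
a_2 = 7
b_2 = 12.5
c_2 = 14
a_3 = 14
b_3 = 7
c_3 = 10.5
a_4 = 10.5
b_4 = 6.5
c_4 = 6.5
t_4 = 5.5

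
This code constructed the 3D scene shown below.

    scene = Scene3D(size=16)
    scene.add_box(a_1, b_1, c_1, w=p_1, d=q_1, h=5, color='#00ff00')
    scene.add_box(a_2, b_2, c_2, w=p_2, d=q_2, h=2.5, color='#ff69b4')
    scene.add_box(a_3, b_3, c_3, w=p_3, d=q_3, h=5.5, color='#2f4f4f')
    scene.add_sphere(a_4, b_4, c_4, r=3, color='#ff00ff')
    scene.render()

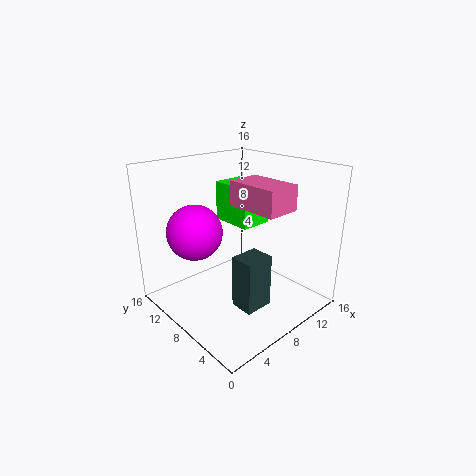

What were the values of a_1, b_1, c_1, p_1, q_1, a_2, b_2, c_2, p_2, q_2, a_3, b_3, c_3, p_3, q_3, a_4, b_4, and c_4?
a_1 = 11; b_1 = 10; c_1 = 7.5; p_1 = 4; q_1 = 5.5; a_2 = 6; b_2 = 1.5; c_2 = 12.5; p_2 = 3.5; q_2 = 5.5; a_3 = 4.5; b_3 = 2.5; c_3 = 2.5; p_3 = 3; q_3 = 2.5; a_4 = 4; b_4 = 10.5; c_4 = 9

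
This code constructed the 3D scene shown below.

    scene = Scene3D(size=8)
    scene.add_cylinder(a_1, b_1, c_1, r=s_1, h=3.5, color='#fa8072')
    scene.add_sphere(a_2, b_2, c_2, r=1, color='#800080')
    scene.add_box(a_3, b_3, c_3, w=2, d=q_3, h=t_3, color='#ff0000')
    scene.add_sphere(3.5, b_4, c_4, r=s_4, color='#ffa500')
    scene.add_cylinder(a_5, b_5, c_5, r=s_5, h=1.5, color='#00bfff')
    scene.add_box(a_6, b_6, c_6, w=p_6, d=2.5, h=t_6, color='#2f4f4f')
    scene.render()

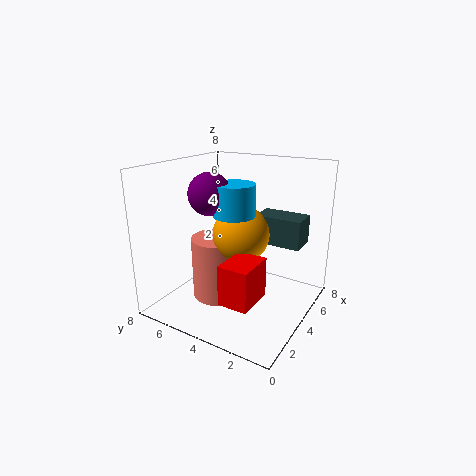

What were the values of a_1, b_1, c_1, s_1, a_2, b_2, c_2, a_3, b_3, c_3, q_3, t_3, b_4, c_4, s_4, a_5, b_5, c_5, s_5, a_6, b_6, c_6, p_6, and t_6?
a_1 = 3.5, b_1 = 5, c_1 = 0.5, s_1 = 1.5, a_2 = 1.5, b_2 = 4, c_2 = 7, a_3 = 0.5, b_3 = 1.5, c_3 = 2, q_3 = 1.5, t_3 = 2, b_4 = 3.5, c_4 = 4.5, s_4 = 1.5, a_5 = 2, b_5 = 3, c_5 = 6, s_5 = 1, a_6 = 4, b_6 = 0.5, c_6 = 4, p_6 = 1.5, t_6 = 1.5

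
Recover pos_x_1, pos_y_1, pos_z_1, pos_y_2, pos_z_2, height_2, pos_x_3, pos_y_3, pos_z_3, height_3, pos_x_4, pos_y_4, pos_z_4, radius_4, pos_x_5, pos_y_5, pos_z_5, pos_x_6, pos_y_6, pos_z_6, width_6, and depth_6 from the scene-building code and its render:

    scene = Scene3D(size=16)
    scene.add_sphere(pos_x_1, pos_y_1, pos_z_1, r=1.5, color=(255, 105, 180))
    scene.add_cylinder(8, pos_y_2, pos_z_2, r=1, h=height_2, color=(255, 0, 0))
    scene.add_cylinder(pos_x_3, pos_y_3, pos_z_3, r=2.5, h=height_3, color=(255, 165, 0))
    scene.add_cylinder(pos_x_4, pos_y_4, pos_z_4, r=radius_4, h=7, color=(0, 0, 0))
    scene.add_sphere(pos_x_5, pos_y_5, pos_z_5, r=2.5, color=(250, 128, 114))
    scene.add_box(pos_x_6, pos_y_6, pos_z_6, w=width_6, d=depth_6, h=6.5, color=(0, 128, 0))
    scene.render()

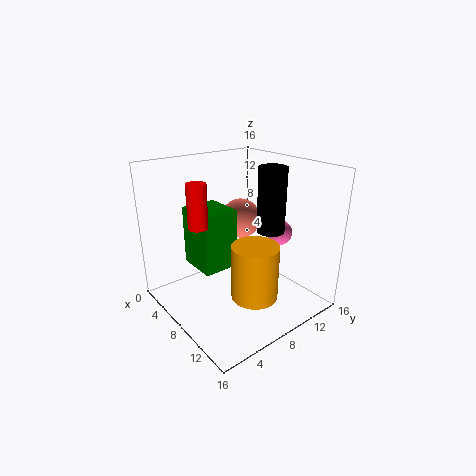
pos_x_1 = 9; pos_y_1 = 13.5; pos_z_1 = 7.5; pos_y_2 = 3; pos_z_2 = 10.5; height_2 = 4.5; pos_x_3 = 11.5; pos_y_3 = 7.5; pos_z_3 = 2.5; height_3 = 6; pos_x_4 = 10.5; pos_y_4 = 10.5; pos_z_4 = 9; radius_4 = 1.5; pos_x_5 = 3.5; pos_y_5 = 12; pos_z_5 = 8; pos_x_6 = 4; pos_y_6 = 3.5; pos_z_6 = 5; width_6 = 4.5; depth_6 = 4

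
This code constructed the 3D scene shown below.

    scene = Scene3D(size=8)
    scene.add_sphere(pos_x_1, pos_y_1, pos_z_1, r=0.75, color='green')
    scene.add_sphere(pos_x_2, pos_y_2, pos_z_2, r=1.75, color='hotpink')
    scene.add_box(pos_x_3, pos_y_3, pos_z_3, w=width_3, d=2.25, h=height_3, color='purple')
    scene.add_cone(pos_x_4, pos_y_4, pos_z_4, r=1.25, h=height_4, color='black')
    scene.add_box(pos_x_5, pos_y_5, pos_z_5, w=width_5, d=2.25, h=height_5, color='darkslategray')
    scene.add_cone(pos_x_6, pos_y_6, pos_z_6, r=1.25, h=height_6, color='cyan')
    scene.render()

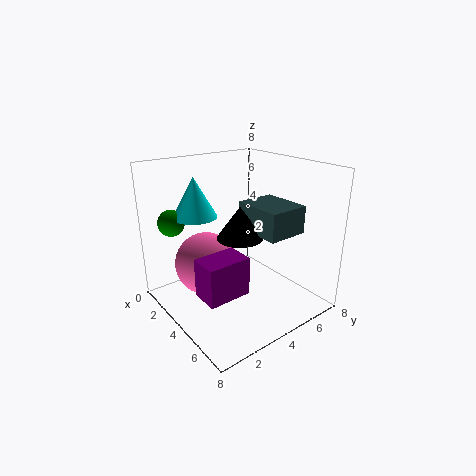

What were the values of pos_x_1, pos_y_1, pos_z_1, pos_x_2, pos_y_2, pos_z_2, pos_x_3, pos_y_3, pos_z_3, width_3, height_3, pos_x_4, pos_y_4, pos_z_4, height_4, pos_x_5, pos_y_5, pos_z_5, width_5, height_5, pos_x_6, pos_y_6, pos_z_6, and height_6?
pos_x_1 = 1.5, pos_y_1 = 1.25, pos_z_1 = 4.75, pos_x_2 = 3, pos_y_2 = 2.5, pos_z_2 = 2.5, pos_x_3 = 4.75, pos_y_3 = 0.75, pos_z_3 = 2, width_3 = 1.5, height_3 = 2, pos_x_4 = 4.5, pos_y_4 = 3.75, pos_z_4 = 4.25, height_4 = 1.75, pos_x_5 = 3.75, pos_y_5 = 4.25, pos_z_5 = 4.5, width_5 = 2.75, height_5 = 1.5, pos_x_6 = 2, pos_y_6 = 2.5, pos_z_6 = 5, height_6 = 2.25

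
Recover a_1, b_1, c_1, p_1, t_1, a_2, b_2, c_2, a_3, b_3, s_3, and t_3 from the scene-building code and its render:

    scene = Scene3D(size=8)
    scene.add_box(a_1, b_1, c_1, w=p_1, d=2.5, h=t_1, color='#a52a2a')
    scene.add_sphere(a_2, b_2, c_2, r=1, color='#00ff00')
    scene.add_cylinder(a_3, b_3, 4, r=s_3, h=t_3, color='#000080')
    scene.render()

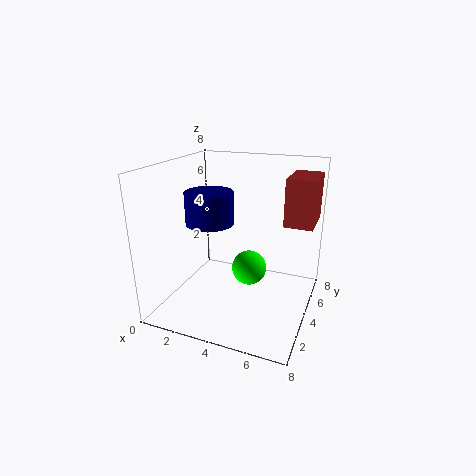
a_1 = 6.5, b_1 = 4, c_1 = 5, p_1 = 1.5, t_1 = 2.5, a_2 = 4.5, b_2 = 4.5, c_2 = 2, a_3 = 1.5, b_3 = 5.5, s_3 = 1.5, t_3 = 2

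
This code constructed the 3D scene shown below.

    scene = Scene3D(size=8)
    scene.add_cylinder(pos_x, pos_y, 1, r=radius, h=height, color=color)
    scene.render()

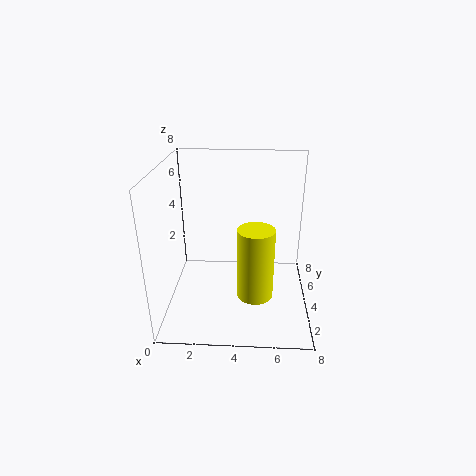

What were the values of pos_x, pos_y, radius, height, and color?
pos_x = 5
pos_y = 3
radius = 1
height = 4
color = 'yellow'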